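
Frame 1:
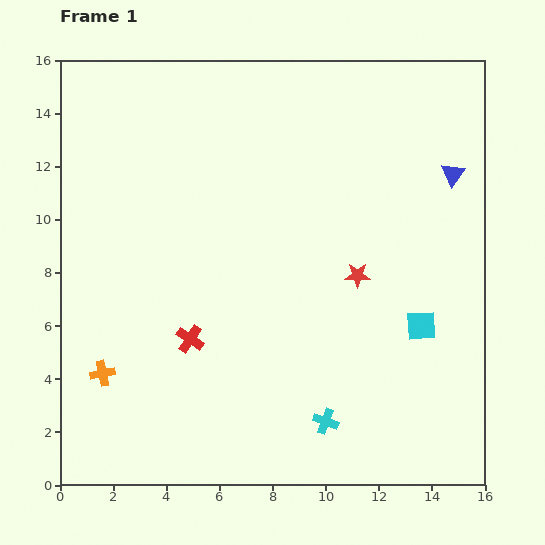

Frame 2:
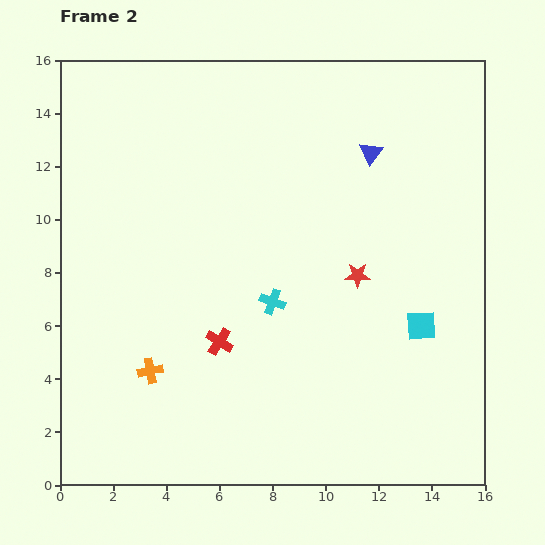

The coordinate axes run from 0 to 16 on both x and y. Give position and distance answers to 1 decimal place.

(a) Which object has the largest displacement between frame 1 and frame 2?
the cyan cross

(moved 4.9; next 3.2)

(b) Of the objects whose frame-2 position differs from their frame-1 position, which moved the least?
the red cross

(moved 1.1)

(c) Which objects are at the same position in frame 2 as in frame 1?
the red star, the cyan square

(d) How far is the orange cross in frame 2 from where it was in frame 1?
1.8

The orange cross moved from (1.6, 4.2) to (3.4, 4.3), a distance of √(1.8² + 0.1²) ≈ 1.8.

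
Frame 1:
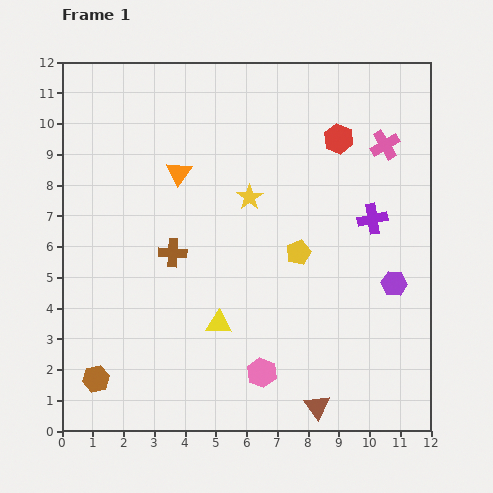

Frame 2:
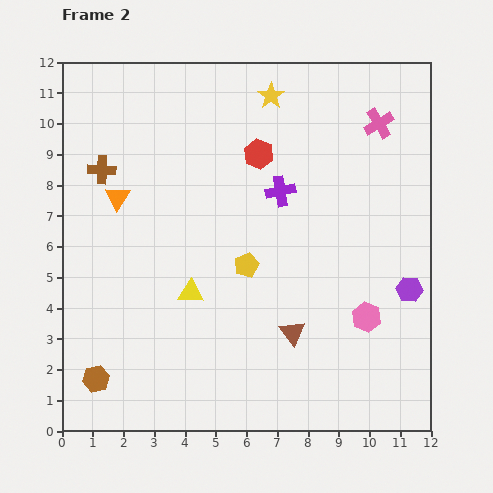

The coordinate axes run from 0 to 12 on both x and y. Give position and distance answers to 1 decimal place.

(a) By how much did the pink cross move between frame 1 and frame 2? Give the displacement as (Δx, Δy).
(-0.2, 0.7)

The pink cross was at (10.5, 9.3) in frame 1 and (10.3, 10.0) in frame 2.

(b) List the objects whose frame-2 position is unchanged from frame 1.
the brown hexagon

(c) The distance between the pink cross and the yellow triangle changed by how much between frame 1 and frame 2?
+0.3

Distance in frame 1: 7.9. Distance in frame 2: 8.2.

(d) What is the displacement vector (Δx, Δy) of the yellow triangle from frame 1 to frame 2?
(-0.9, 1.0)

The yellow triangle was at (5.1, 3.5) in frame 1 and (4.2, 4.5) in frame 2.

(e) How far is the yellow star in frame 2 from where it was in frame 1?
3.4

The yellow star moved from (6.1, 7.6) to (6.8, 10.9), a distance of √(0.7² + 3.3²) ≈ 3.4.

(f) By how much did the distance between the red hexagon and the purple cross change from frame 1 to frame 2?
-1.4

Distance in frame 1: 2.8. Distance in frame 2: 1.4.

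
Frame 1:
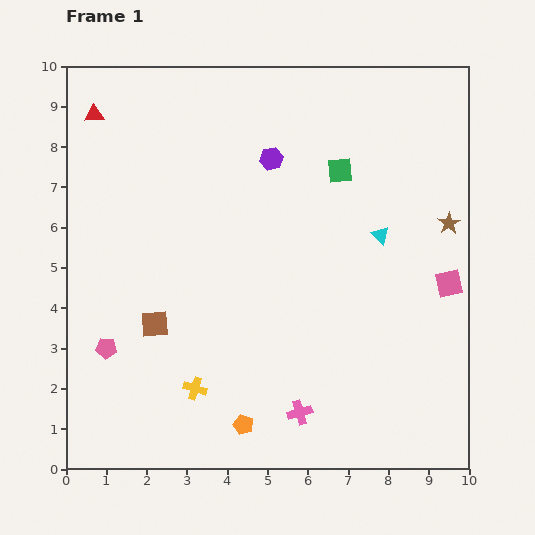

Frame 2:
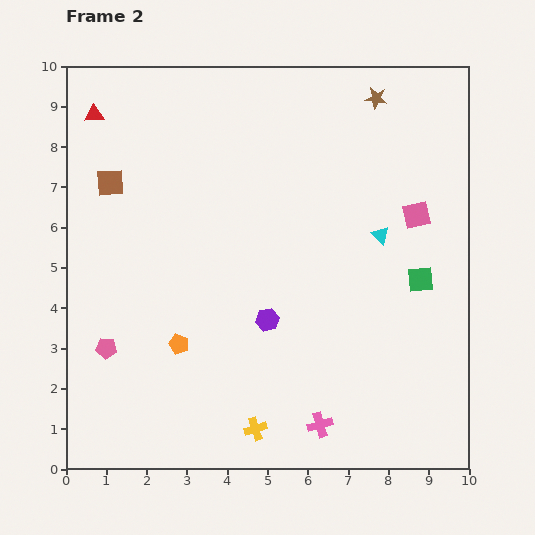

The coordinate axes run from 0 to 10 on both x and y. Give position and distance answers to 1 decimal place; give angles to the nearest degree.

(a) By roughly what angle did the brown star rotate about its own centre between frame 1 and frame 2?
31° counter-clockwise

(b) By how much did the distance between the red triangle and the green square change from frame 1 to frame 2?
+2.8

Distance in frame 1: 6.3. Distance in frame 2: 9.1.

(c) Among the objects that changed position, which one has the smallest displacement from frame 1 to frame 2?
the pink cross

(moved 0.6)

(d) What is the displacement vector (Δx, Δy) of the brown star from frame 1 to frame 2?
(-1.8, 3.1)

The brown star was at (9.5, 6.1) in frame 1 and (7.7, 9.2) in frame 2.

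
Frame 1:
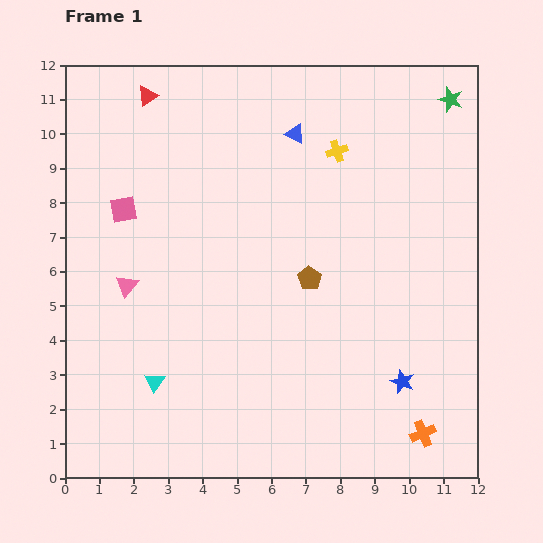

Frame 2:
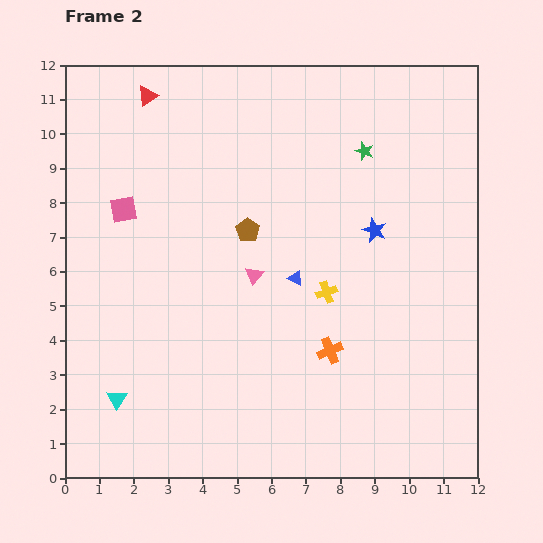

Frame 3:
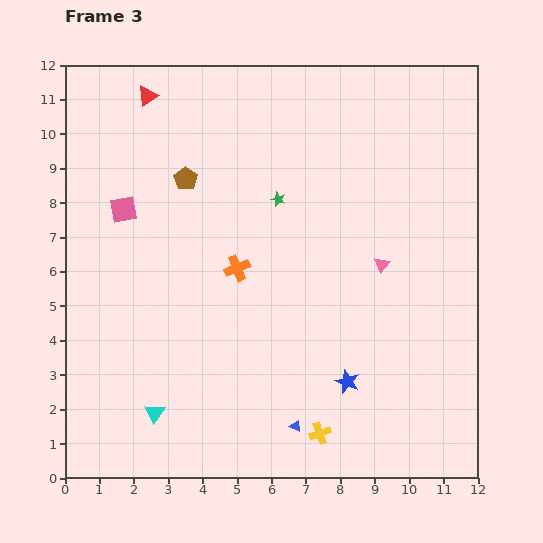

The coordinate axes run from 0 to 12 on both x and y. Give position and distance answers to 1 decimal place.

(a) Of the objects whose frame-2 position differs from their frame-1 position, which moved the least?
the cyan triangle

(moved 1.2)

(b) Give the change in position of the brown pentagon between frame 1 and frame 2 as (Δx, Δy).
(-1.8, 1.4)

The brown pentagon was at (7.1, 5.8) in frame 1 and (5.3, 7.2) in frame 2.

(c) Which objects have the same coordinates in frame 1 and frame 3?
the pink square, the red triangle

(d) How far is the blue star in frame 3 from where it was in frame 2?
4.5

The blue star moved from (9.0, 7.2) to (8.2, 2.8), a distance of √(0.8² + 4.4²) ≈ 4.5.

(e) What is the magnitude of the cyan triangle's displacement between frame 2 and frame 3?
1.2

The cyan triangle moved from (1.5, 2.3) to (2.6, 1.9), a distance of √(1.1² + 0.4²) ≈ 1.2.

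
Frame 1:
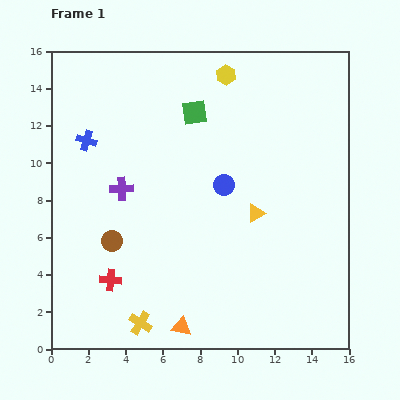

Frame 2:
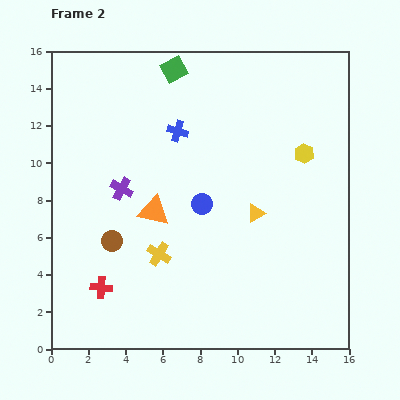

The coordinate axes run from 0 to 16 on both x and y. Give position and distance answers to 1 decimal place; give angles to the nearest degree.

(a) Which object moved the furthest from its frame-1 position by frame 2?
the orange triangle

(moved 6.4; next 5.9)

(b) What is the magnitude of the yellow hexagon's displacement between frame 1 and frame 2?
5.9

The yellow hexagon moved from (9.4, 14.7) to (13.6, 10.5), a distance of √(4.2² + 4.2²) ≈ 5.9.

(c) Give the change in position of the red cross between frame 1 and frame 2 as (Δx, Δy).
(-0.5, -0.4)

The red cross was at (3.2, 3.7) in frame 1 and (2.7, 3.3) in frame 2.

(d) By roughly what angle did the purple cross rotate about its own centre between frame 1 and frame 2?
32° clockwise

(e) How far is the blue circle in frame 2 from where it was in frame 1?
1.6

The blue circle moved from (9.3, 8.8) to (8.1, 7.8), a distance of √(1.2² + 1.0²) ≈ 1.6.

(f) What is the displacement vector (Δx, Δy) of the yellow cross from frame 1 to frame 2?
(1.0, 3.7)

The yellow cross was at (4.8, 1.4) in frame 1 and (5.8, 5.1) in frame 2.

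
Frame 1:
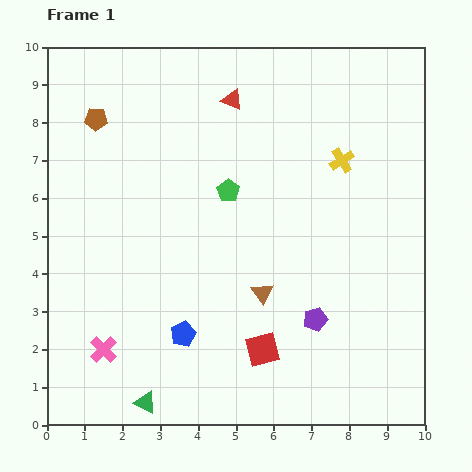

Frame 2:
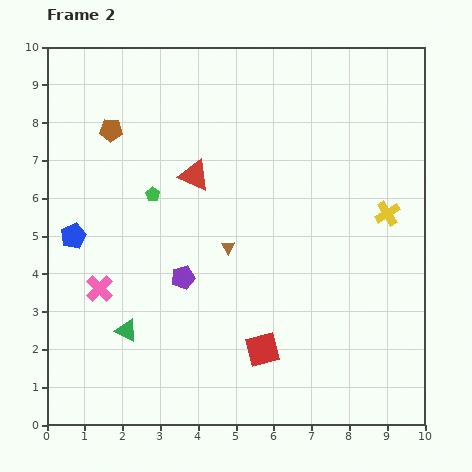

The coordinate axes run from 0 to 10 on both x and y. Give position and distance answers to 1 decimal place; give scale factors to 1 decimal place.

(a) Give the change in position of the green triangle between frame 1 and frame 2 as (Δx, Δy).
(-0.5, 1.9)

The green triangle was at (2.6, 0.6) in frame 1 and (2.1, 2.5) in frame 2.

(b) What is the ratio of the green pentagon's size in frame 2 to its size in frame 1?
0.6×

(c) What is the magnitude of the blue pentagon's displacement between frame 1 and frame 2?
3.9

The blue pentagon moved from (3.6, 2.4) to (0.7, 5.0), a distance of √(2.9² + 2.6²) ≈ 3.9.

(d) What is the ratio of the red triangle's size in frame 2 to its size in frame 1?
1.5×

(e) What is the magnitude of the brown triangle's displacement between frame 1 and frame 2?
1.5

The brown triangle moved from (5.7, 3.5) to (4.8, 4.7), a distance of √(0.9² + 1.2²) ≈ 1.5.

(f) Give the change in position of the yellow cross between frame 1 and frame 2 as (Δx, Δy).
(1.2, -1.4)

The yellow cross was at (7.8, 7.0) in frame 1 and (9.0, 5.6) in frame 2.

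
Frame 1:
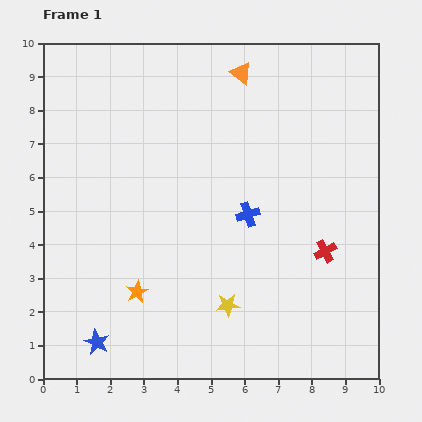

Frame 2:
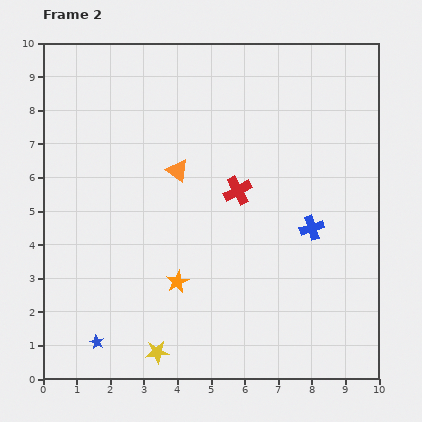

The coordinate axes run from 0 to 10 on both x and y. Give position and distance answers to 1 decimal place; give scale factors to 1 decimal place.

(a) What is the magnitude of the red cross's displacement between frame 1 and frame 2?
3.2

The red cross moved from (8.4, 3.8) to (5.8, 5.6), a distance of √(2.6² + 1.8²) ≈ 3.2.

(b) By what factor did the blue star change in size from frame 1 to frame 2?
0.6×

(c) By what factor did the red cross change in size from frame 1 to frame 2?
1.3×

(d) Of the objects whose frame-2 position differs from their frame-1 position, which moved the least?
the orange star

(moved 1.2)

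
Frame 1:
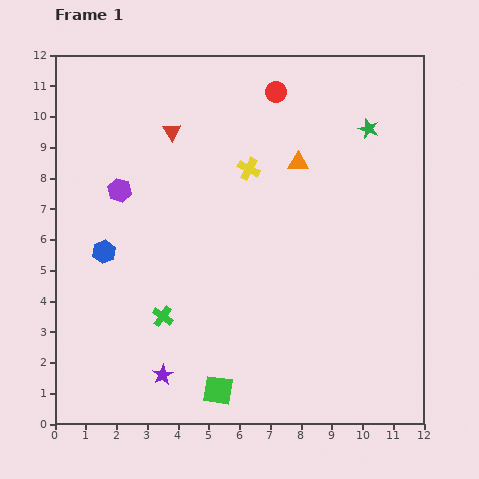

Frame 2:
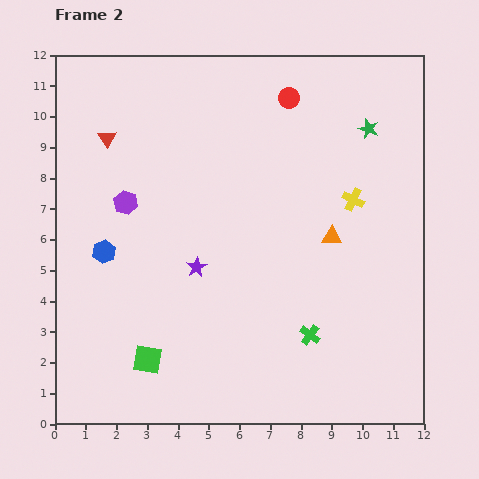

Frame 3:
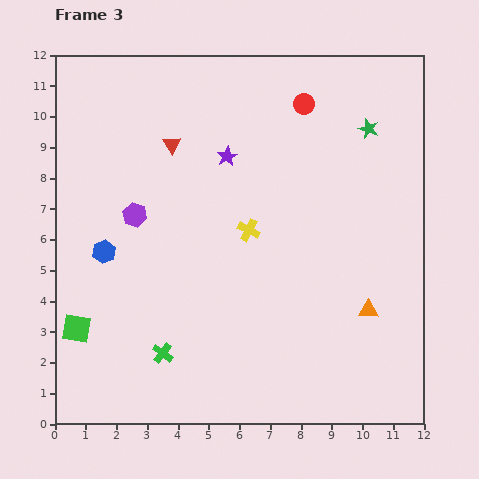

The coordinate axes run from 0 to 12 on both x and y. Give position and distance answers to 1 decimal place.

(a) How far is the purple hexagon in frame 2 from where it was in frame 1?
0.4

The purple hexagon moved from (2.1, 7.6) to (2.3, 7.2), a distance of √(0.2² + 0.4²) ≈ 0.4.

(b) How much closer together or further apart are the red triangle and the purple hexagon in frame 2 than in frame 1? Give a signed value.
-0.3

Distance in frame 1: 2.5. Distance in frame 2: 2.2.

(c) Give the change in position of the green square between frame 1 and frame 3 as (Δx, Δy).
(-4.6, 2.0)

The green square was at (5.3, 1.1) in frame 1 and (0.7, 3.1) in frame 3.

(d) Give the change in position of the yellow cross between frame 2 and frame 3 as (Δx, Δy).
(-3.4, -1.0)

The yellow cross was at (9.7, 7.3) in frame 2 and (6.3, 6.3) in frame 3.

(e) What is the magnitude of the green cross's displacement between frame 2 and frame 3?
4.8

The green cross moved from (8.3, 2.9) to (3.5, 2.3), a distance of √(4.8² + 0.6²) ≈ 4.8.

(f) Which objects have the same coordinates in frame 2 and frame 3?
the green star, the blue hexagon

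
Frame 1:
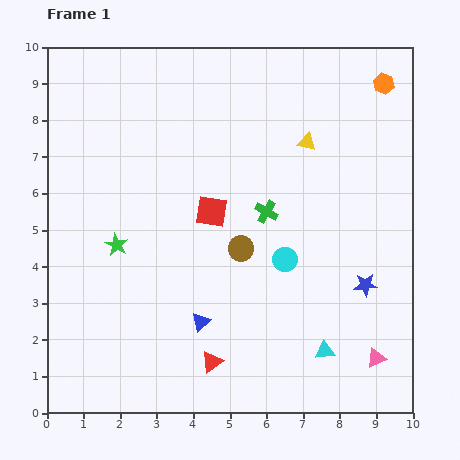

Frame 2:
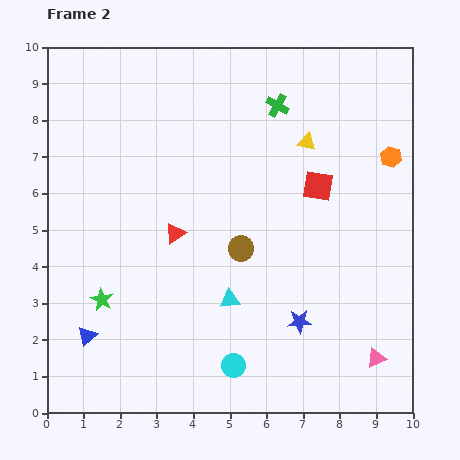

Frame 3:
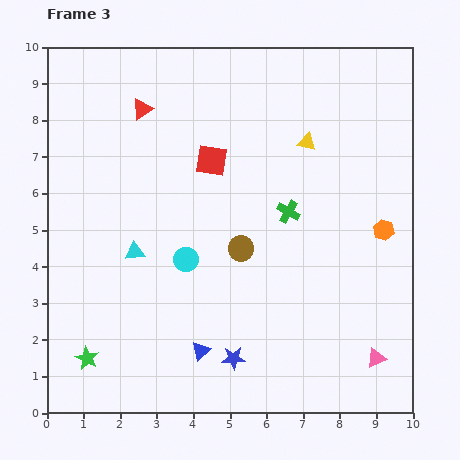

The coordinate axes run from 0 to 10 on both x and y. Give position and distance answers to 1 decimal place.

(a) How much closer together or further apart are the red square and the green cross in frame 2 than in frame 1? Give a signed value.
+1.0

Distance in frame 1: 1.5. Distance in frame 2: 2.5.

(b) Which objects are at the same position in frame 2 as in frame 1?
the brown circle, the pink triangle, the yellow triangle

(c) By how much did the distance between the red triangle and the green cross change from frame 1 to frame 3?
+0.5

Distance in frame 1: 4.4. Distance in frame 3: 4.9.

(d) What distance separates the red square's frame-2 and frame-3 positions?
3.0

The red square moved from (7.4, 6.2) to (4.5, 6.9), a distance of √(2.9² + 0.7²) ≈ 3.0.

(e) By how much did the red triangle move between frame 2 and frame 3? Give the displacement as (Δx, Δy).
(-0.9, 3.4)

The red triangle was at (3.5, 4.9) in frame 2 and (2.6, 8.3) in frame 3.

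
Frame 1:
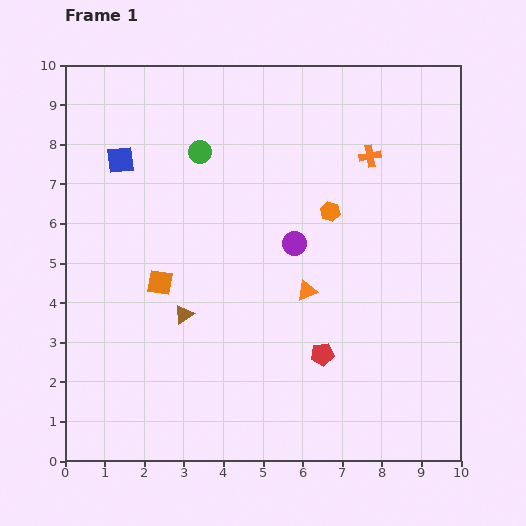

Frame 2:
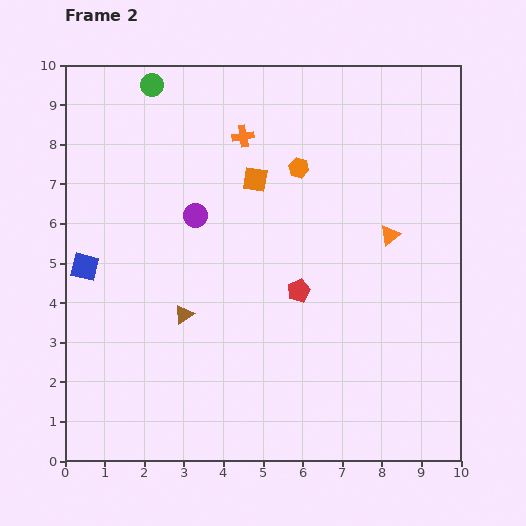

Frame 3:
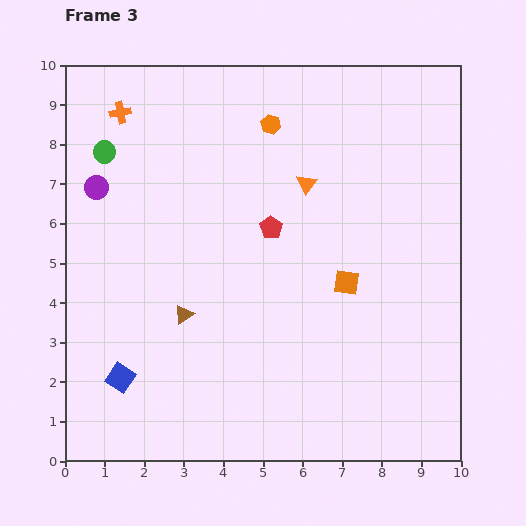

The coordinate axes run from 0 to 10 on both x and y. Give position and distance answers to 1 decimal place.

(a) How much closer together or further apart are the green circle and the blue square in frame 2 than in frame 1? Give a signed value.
+2.9

Distance in frame 1: 2.0. Distance in frame 2: 4.9.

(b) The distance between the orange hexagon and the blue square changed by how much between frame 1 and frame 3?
+1.9

Distance in frame 1: 5.5. Distance in frame 3: 7.4.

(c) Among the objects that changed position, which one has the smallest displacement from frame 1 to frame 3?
the green circle

(moved 2.4)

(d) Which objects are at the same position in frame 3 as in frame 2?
the brown triangle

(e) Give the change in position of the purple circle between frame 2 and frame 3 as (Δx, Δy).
(-2.5, 0.7)

The purple circle was at (3.3, 6.2) in frame 2 and (0.8, 6.9) in frame 3.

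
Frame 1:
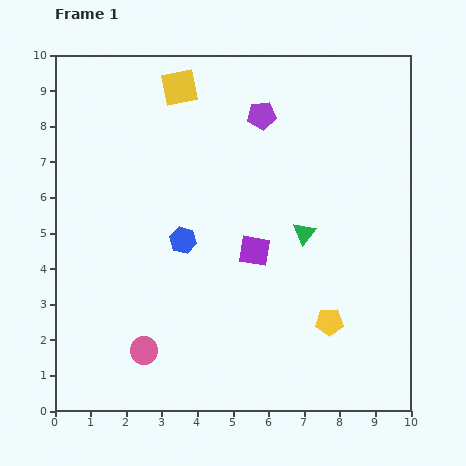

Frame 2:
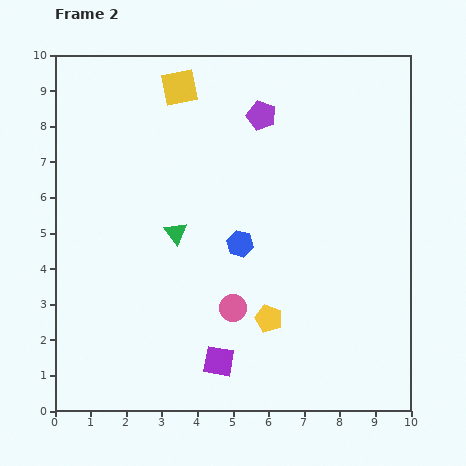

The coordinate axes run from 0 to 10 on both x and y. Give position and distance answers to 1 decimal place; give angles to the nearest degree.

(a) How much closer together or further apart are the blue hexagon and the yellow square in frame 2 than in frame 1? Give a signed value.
+0.4

Distance in frame 1: 4.3. Distance in frame 2: 4.7.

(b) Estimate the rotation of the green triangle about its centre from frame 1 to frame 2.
16° counter-clockwise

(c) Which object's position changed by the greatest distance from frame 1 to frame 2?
the green triangle

(moved 3.6; next 3.3)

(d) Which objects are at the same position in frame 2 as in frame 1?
the purple pentagon, the yellow square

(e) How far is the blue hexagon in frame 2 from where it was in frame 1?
1.6

The blue hexagon moved from (3.6, 4.8) to (5.2, 4.7), a distance of √(1.6² + 0.1²) ≈ 1.6.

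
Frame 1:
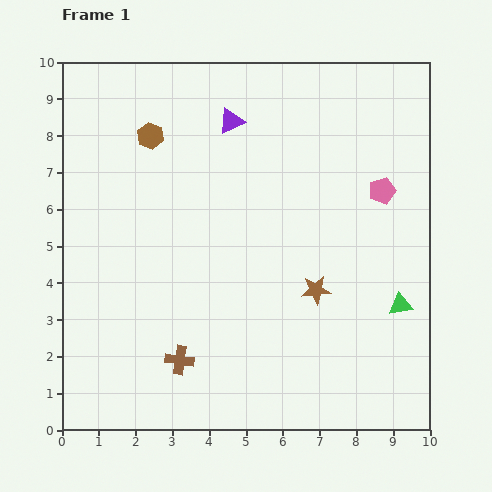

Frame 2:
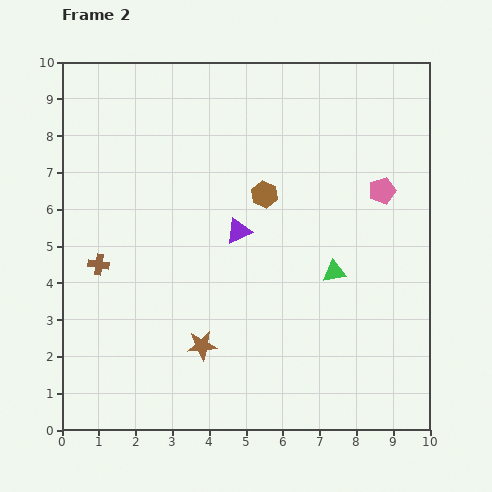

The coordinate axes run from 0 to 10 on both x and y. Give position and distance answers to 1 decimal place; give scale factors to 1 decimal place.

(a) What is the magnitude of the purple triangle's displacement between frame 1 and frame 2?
3.0

The purple triangle moved from (4.6, 8.4) to (4.8, 5.4), a distance of √(0.2² + 3.0²) ≈ 3.0.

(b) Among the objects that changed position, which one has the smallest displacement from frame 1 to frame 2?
the green triangle

(moved 2.0)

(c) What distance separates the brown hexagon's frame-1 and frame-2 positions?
3.5

The brown hexagon moved from (2.4, 8.0) to (5.5, 6.4), a distance of √(3.1² + 1.6²) ≈ 3.5.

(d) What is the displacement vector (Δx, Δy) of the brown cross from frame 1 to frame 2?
(-2.2, 2.6)

The brown cross was at (3.2, 1.9) in frame 1 and (1.0, 4.5) in frame 2.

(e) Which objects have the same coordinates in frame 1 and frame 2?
the pink pentagon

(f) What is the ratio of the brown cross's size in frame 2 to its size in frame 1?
0.7×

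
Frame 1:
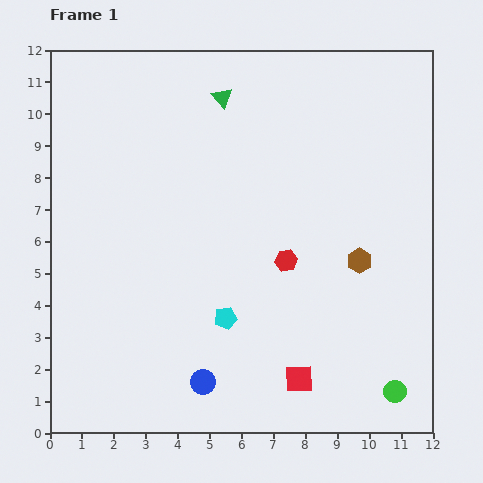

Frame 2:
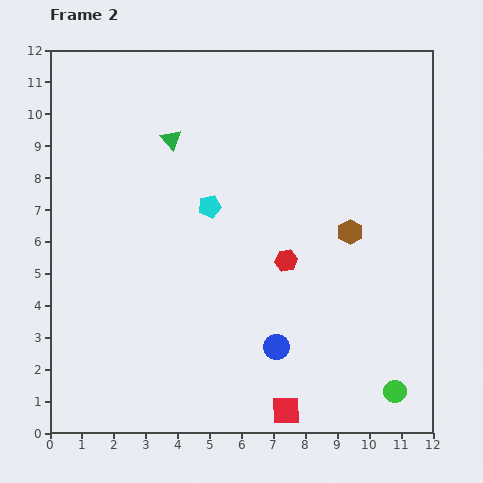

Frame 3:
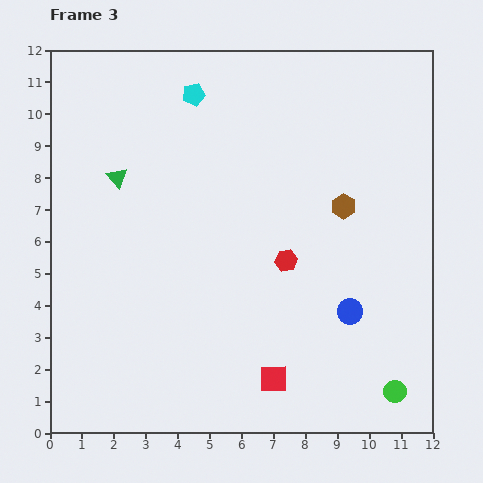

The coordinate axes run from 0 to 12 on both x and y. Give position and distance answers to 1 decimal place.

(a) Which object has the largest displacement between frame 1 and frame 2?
the cyan pentagon

(moved 3.5; next 2.5)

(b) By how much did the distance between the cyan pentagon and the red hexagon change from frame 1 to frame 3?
+3.4

Distance in frame 1: 2.6. Distance in frame 3: 6.0.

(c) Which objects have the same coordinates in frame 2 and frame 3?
the green circle, the red hexagon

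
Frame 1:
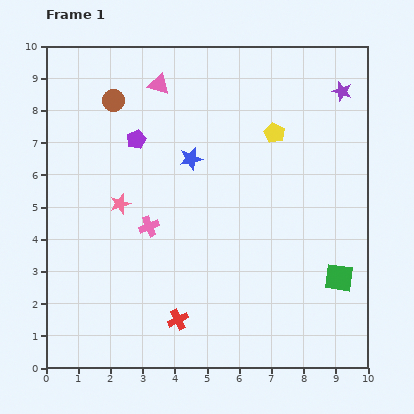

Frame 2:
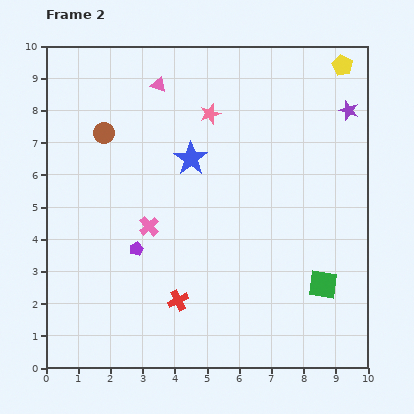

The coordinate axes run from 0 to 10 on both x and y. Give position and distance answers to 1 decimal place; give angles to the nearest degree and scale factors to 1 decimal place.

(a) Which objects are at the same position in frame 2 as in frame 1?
the pink cross, the blue star, the pink triangle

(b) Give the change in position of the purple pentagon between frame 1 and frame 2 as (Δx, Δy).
(0.0, -3.4)

The purple pentagon was at (2.8, 7.1) in frame 1 and (2.8, 3.7) in frame 2.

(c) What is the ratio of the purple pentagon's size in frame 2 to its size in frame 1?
0.7×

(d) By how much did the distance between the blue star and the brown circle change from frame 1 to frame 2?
-0.2

Distance in frame 1: 3.0. Distance in frame 2: 2.8.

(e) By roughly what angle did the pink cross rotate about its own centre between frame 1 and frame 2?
20° counter-clockwise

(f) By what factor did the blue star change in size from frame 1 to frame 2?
1.4×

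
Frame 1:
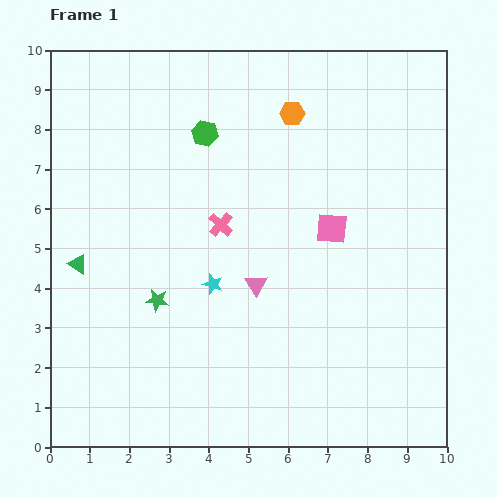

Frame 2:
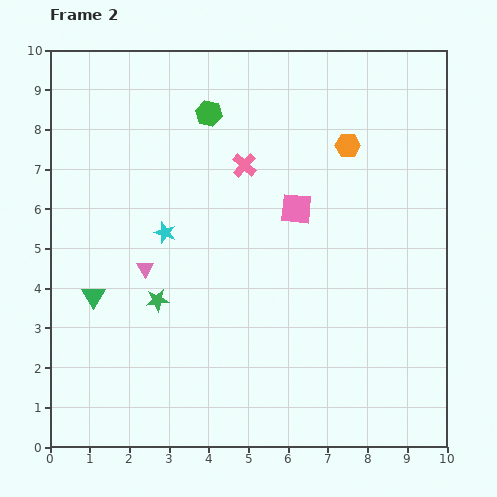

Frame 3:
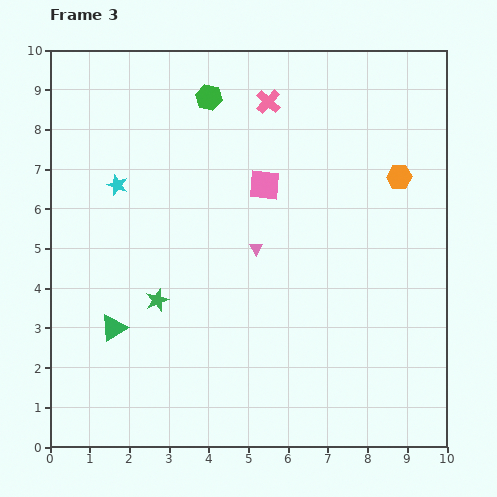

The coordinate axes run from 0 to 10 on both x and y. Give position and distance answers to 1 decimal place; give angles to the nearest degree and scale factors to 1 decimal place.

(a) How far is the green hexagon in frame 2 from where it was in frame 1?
0.5

The green hexagon moved from (3.9, 7.9) to (4.0, 8.4), a distance of √(0.1² + 0.5²) ≈ 0.5.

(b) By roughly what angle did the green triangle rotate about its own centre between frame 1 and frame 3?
55° clockwise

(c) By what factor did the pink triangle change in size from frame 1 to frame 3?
0.6×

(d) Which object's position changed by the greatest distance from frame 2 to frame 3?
the pink triangle

(moved 2.8; next 1.7)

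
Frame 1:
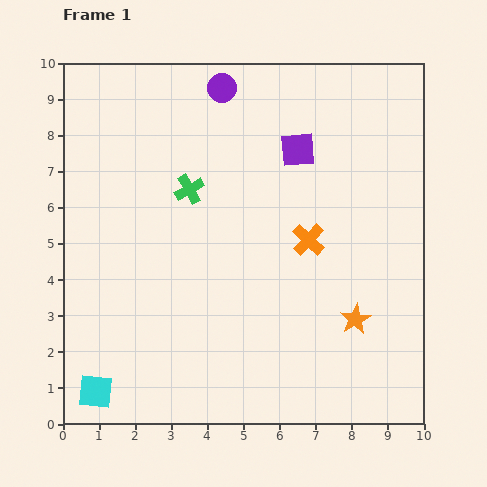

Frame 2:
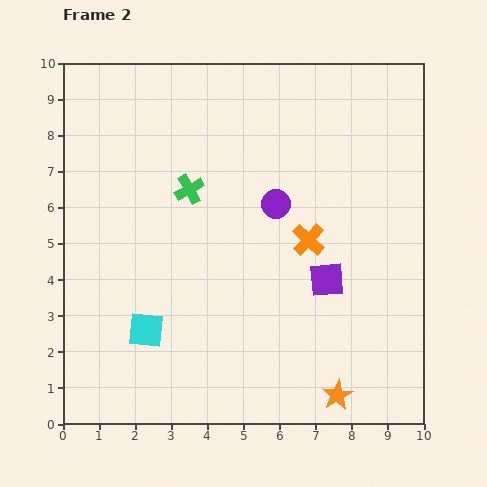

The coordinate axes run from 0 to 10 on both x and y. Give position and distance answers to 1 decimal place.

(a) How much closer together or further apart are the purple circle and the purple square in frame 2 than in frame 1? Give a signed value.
-0.2

Distance in frame 1: 2.7. Distance in frame 2: 2.5.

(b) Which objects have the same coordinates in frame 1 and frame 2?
the orange cross, the green cross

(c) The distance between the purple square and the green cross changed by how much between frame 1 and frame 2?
+1.3

Distance in frame 1: 3.2. Distance in frame 2: 4.5.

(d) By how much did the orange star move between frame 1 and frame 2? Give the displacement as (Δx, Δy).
(-0.5, -2.1)

The orange star was at (8.1, 2.9) in frame 1 and (7.6, 0.8) in frame 2.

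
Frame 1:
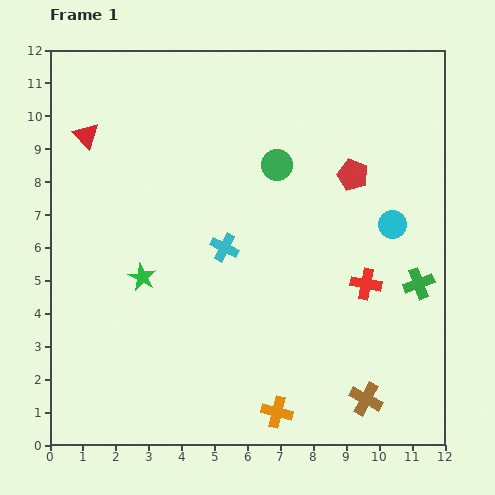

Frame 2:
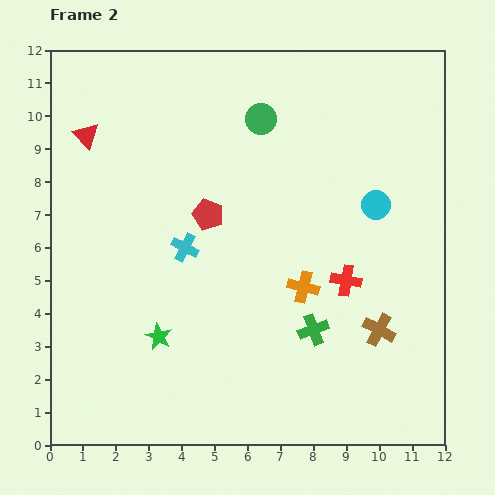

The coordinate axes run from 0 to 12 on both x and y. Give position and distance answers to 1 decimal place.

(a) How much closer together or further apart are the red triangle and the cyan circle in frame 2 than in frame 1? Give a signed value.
-0.7

Distance in frame 1: 9.7. Distance in frame 2: 9.0.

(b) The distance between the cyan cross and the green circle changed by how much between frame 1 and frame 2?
+1.5

Distance in frame 1: 3.0. Distance in frame 2: 4.5.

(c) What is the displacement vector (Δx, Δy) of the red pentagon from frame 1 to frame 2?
(-4.4, -1.2)

The red pentagon was at (9.2, 8.2) in frame 1 and (4.8, 7.0) in frame 2.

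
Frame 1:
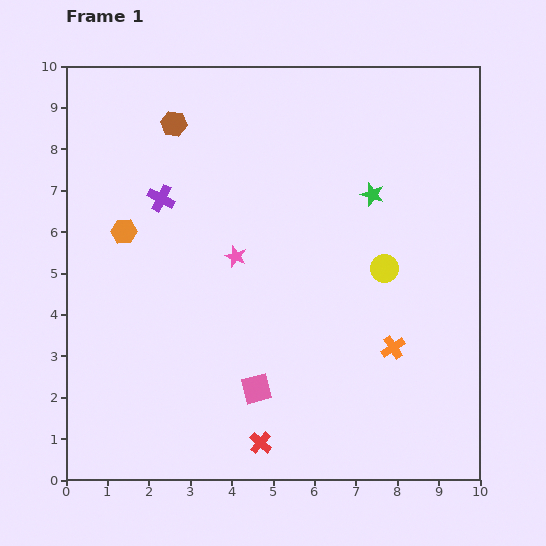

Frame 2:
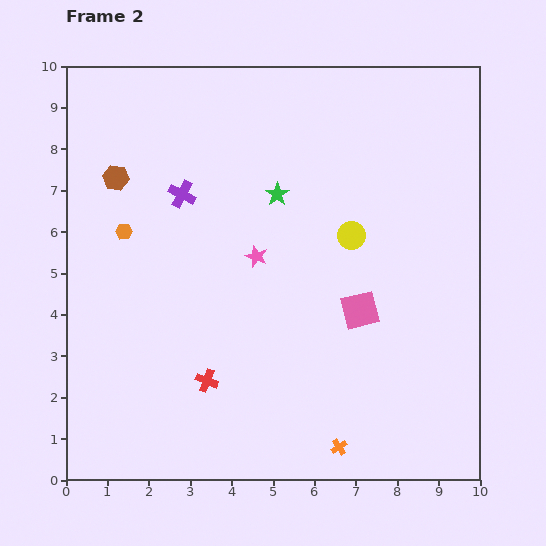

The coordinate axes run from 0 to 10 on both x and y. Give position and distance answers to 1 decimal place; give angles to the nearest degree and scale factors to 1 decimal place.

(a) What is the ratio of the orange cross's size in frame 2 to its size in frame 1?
0.7×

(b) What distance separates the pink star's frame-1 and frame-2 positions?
0.5

The pink star moved from (4.1, 5.4) to (4.6, 5.4), a distance of √(0.5² + 0.0²) ≈ 0.5.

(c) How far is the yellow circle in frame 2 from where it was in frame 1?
1.1

The yellow circle moved from (7.7, 5.1) to (6.9, 5.9), a distance of √(0.8² + 0.8²) ≈ 1.1.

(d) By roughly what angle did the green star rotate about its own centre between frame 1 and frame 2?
22° clockwise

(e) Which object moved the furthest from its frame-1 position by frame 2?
the pink square

(moved 3.1; next 2.7)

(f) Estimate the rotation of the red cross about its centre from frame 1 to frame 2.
20° counter-clockwise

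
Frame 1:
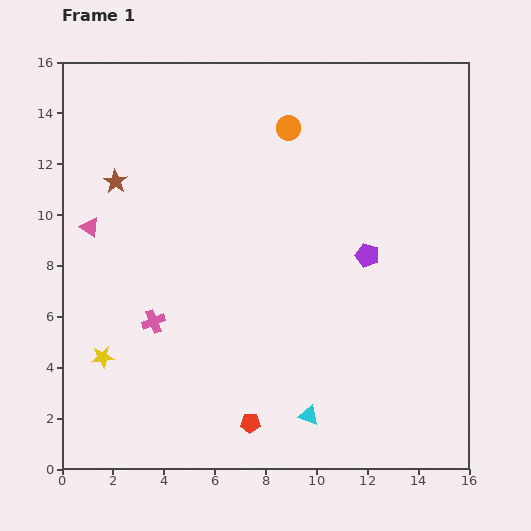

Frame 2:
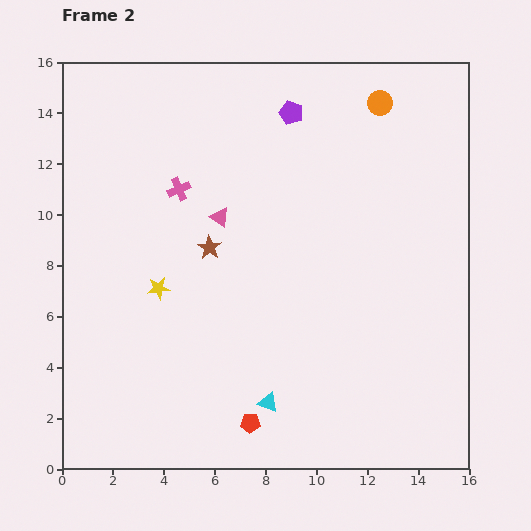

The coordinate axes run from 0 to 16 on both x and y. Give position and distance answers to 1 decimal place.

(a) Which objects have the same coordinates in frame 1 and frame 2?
the red pentagon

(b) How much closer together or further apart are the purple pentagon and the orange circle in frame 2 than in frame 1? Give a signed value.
-2.4

Distance in frame 1: 5.9. Distance in frame 2: 3.5.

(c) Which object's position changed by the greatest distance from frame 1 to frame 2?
the purple pentagon

(moved 6.4; next 5.3)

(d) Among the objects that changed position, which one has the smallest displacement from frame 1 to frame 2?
the cyan triangle

(moved 1.7)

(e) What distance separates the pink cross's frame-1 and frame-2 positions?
5.3

The pink cross moved from (3.6, 5.8) to (4.6, 11.0), a distance of √(1.0² + 5.2²) ≈ 5.3.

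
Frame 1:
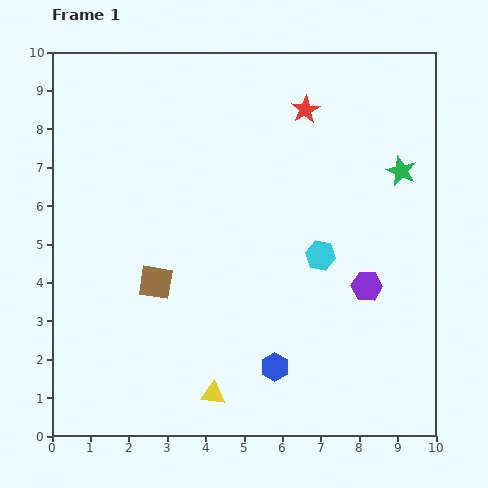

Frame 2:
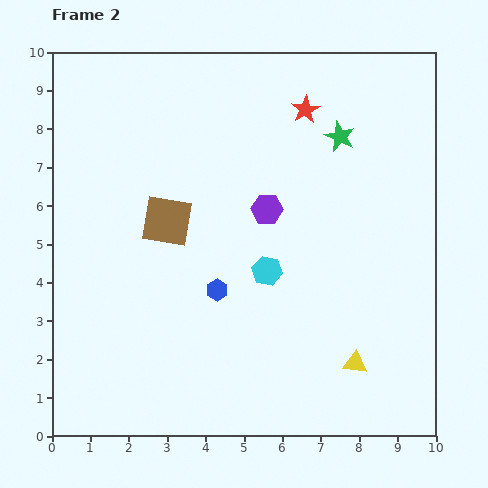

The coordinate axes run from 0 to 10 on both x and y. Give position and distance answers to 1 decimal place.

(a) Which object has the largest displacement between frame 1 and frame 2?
the yellow triangle

(moved 3.8; next 3.3)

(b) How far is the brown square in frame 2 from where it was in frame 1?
1.6

The brown square moved from (2.7, 4.0) to (3.0, 5.6), a distance of √(0.3² + 1.6²) ≈ 1.6.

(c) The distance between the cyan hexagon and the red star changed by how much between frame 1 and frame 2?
+0.5

Distance in frame 1: 3.8. Distance in frame 2: 4.3.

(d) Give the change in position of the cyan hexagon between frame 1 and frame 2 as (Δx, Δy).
(-1.4, -0.4)

The cyan hexagon was at (7.0, 4.7) in frame 1 and (5.6, 4.3) in frame 2.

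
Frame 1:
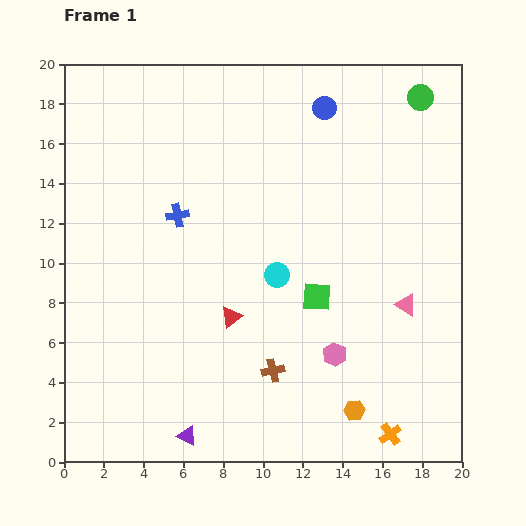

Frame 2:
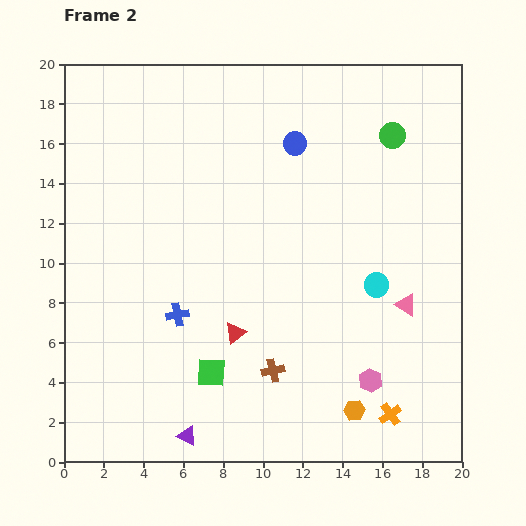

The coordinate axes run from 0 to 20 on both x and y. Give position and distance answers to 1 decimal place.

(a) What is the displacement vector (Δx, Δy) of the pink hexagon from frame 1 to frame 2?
(1.8, -1.3)

The pink hexagon was at (13.6, 5.4) in frame 1 and (15.4, 4.1) in frame 2.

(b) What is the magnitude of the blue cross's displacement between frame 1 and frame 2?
5.0

The blue cross moved from (5.7, 12.4) to (5.7, 7.4), a distance of √(0.0² + 5.0²) ≈ 5.0.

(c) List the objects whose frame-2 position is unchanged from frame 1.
the brown cross, the orange hexagon, the purple triangle, the pink triangle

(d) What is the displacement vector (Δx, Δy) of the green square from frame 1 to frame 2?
(-5.3, -3.8)

The green square was at (12.7, 8.3) in frame 1 and (7.4, 4.5) in frame 2.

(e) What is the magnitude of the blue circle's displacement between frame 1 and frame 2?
2.3

The blue circle moved from (13.1, 17.8) to (11.6, 16.0), a distance of √(1.5² + 1.8²) ≈ 2.3.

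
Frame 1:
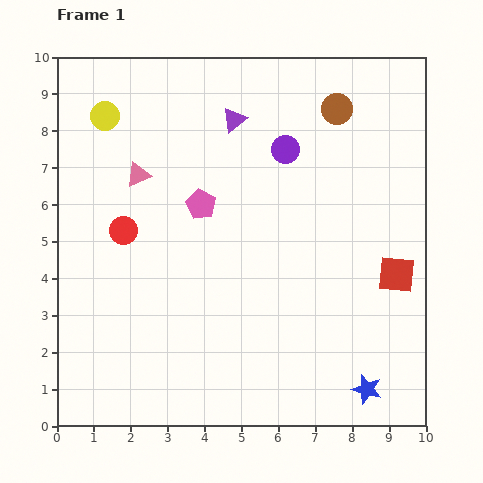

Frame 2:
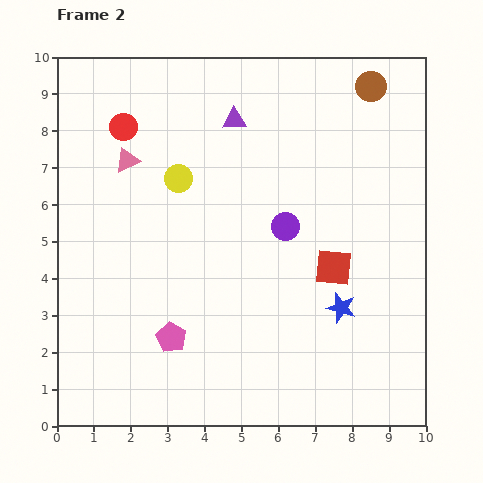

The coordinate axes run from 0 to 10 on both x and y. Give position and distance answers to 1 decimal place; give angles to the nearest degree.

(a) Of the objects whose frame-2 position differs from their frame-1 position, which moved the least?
the pink triangle

(moved 0.5)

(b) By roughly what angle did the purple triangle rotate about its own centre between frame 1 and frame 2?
35° clockwise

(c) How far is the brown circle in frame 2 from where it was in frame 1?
1.1

The brown circle moved from (7.6, 8.6) to (8.5, 9.2), a distance of √(0.9² + 0.6²) ≈ 1.1.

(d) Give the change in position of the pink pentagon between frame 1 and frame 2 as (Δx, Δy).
(-0.8, -3.6)

The pink pentagon was at (3.9, 6.0) in frame 1 and (3.1, 2.4) in frame 2.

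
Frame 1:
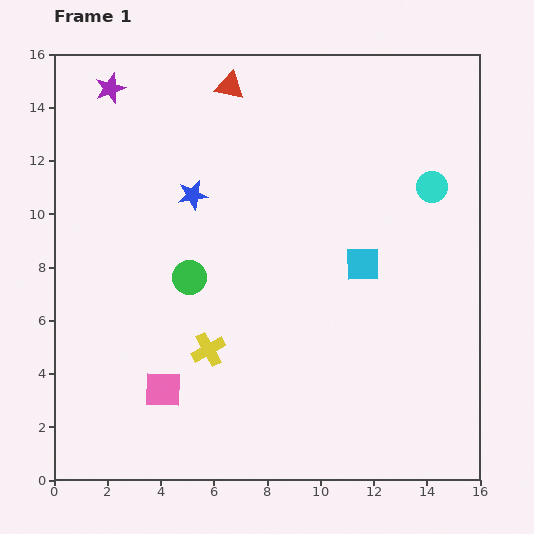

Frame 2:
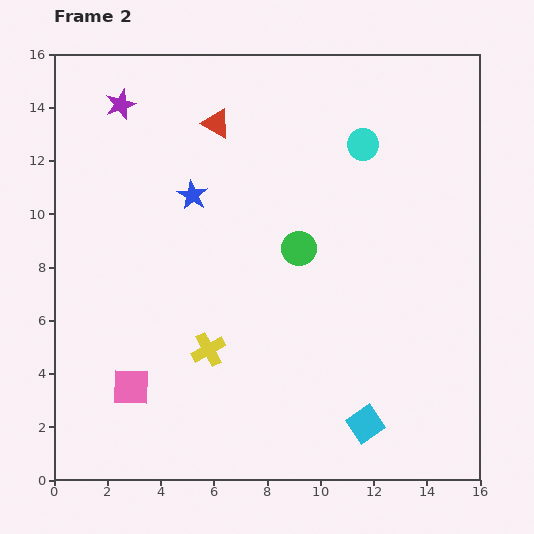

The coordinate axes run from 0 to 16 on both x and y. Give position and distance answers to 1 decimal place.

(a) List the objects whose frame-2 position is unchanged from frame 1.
the blue star, the yellow cross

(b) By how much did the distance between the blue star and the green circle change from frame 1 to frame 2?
+1.4

Distance in frame 1: 3.1. Distance in frame 2: 4.5.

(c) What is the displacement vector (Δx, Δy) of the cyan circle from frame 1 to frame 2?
(-2.6, 1.6)

The cyan circle was at (14.2, 11.0) in frame 1 and (11.6, 12.6) in frame 2.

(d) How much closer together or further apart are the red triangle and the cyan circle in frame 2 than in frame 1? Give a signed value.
-2.9

Distance in frame 1: 8.5. Distance in frame 2: 5.6.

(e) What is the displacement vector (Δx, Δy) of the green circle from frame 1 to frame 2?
(4.1, 1.1)

The green circle was at (5.1, 7.6) in frame 1 and (9.2, 8.7) in frame 2.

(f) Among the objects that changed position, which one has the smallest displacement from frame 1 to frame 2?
the purple star

(moved 0.7)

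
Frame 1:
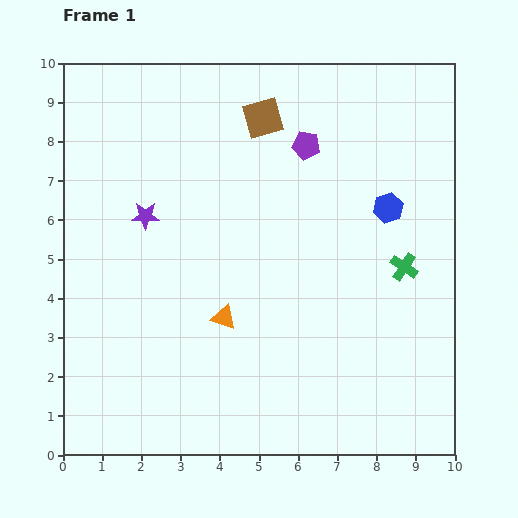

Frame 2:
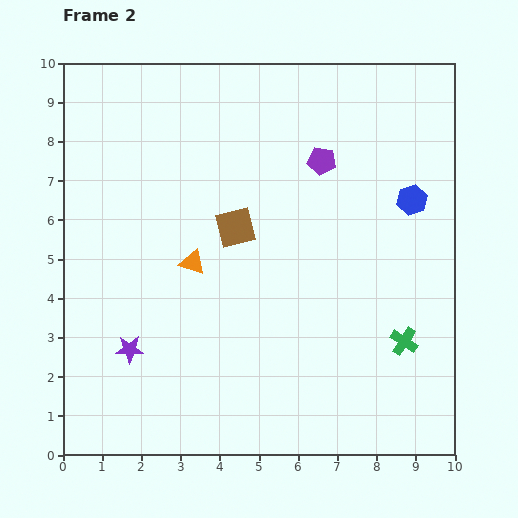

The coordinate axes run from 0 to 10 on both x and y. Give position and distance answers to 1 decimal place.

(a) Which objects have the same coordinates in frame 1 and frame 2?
none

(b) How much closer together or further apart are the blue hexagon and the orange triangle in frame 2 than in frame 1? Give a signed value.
+0.8

Distance in frame 1: 5.0. Distance in frame 2: 5.8.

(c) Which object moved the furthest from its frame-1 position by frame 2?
the purple star

(moved 3.4; next 2.9)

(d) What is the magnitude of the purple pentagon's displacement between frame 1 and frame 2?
0.6

The purple pentagon moved from (6.2, 7.9) to (6.6, 7.5), a distance of √(0.4² + 0.4²) ≈ 0.6.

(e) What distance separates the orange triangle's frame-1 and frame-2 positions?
1.6

The orange triangle moved from (4.1, 3.5) to (3.3, 4.9), a distance of √(0.8² + 1.4²) ≈ 1.6.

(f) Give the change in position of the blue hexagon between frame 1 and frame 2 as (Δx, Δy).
(0.6, 0.2)

The blue hexagon was at (8.3, 6.3) in frame 1 and (8.9, 6.5) in frame 2.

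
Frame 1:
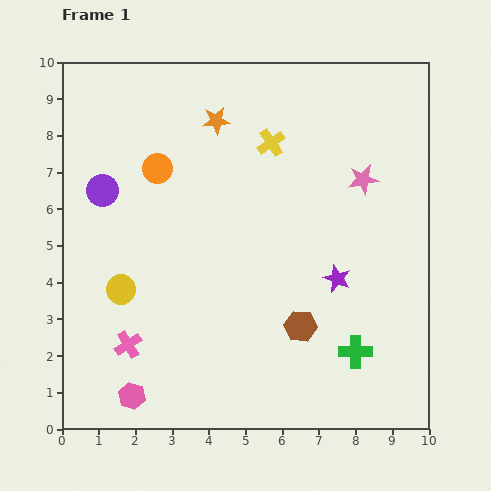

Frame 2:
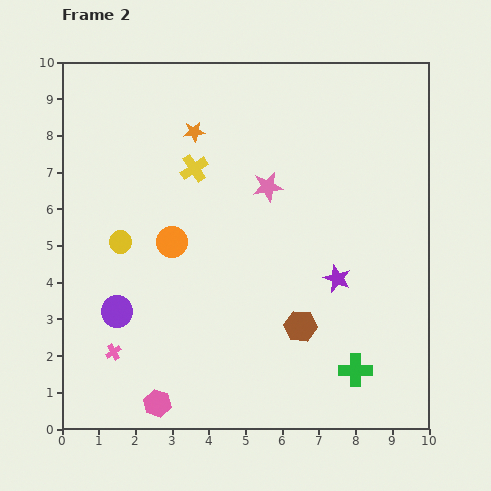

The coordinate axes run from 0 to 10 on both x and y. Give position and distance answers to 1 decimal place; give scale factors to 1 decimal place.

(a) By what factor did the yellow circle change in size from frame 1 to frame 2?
0.8×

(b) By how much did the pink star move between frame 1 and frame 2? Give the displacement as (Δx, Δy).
(-2.6, -0.2)

The pink star was at (8.2, 6.8) in frame 1 and (5.6, 6.6) in frame 2.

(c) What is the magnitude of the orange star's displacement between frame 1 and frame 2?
0.7

The orange star moved from (4.2, 8.4) to (3.6, 8.1), a distance of √(0.6² + 0.3²) ≈ 0.7.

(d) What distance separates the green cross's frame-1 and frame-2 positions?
0.5

The green cross moved from (8.0, 2.1) to (8.0, 1.6), a distance of √(0.0² + 0.5²) ≈ 0.5.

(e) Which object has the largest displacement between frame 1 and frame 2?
the purple circle

(moved 3.3; next 2.6)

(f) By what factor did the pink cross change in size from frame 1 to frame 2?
0.6×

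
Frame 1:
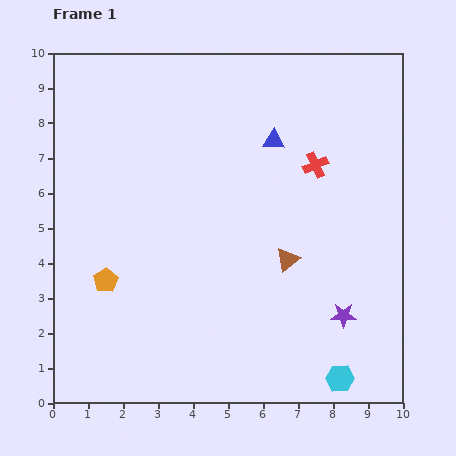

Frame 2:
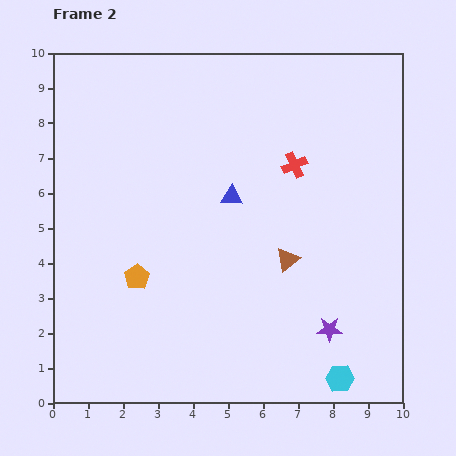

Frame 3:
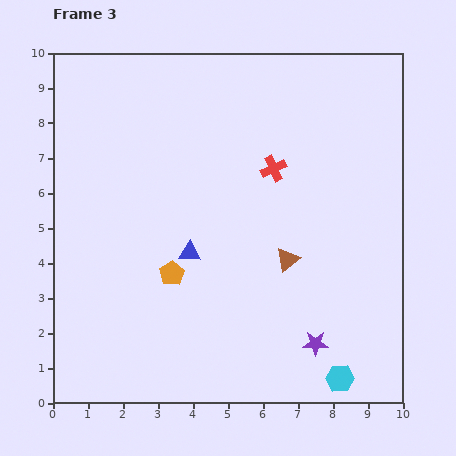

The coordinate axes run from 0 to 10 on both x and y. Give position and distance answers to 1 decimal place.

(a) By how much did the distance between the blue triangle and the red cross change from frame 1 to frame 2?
+0.6

Distance in frame 1: 1.4. Distance in frame 2: 2.0.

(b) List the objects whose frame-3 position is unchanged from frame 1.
the cyan hexagon, the brown triangle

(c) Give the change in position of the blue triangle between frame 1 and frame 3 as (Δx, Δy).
(-2.4, -3.2)

The blue triangle was at (6.3, 7.5) in frame 1 and (3.9, 4.3) in frame 3.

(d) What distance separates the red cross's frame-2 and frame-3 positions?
0.6

The red cross moved from (6.9, 6.8) to (6.3, 6.7), a distance of √(0.6² + 0.1²) ≈ 0.6.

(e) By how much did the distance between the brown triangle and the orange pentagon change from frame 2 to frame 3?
-1.0

Distance in frame 2: 4.3. Distance in frame 3: 3.3.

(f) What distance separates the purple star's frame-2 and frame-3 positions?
0.6

The purple star moved from (7.9, 2.1) to (7.5, 1.7), a distance of √(0.4² + 0.4²) ≈ 0.6.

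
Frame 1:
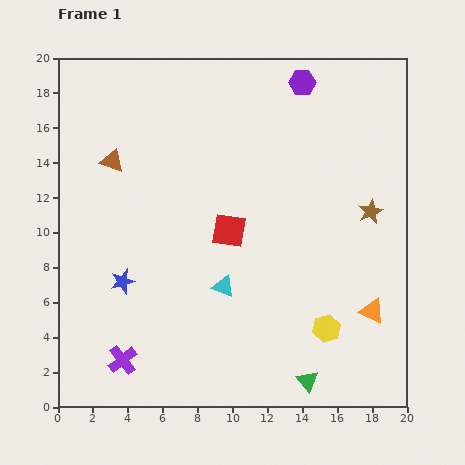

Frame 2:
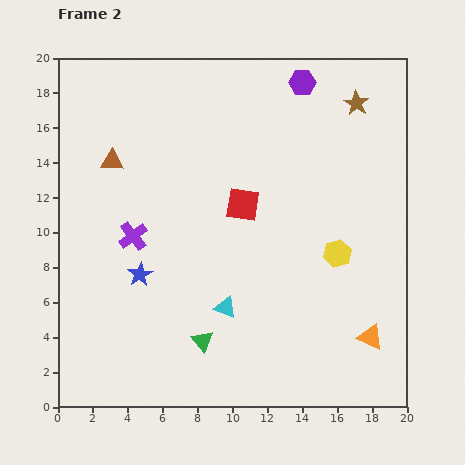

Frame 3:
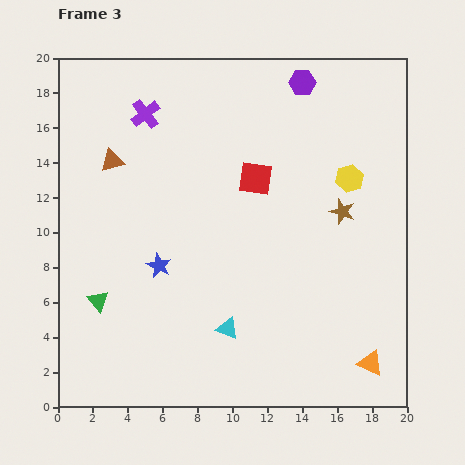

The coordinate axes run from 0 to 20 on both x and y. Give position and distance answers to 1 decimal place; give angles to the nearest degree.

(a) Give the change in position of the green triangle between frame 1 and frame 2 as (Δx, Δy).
(-6.0, 2.3)

The green triangle was at (14.3, 1.5) in frame 1 and (8.3, 3.8) in frame 2.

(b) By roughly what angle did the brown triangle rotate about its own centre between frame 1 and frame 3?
35° counter-clockwise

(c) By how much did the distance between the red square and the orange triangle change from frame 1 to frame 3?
+3.1

Distance in frame 1: 9.4. Distance in frame 3: 12.5.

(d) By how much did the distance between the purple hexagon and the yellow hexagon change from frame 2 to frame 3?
-3.9

Distance in frame 2: 10.0. Distance in frame 3: 6.1.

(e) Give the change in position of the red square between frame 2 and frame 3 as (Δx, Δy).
(0.7, 1.5)

The red square was at (10.6, 11.6) in frame 2 and (11.3, 13.1) in frame 3.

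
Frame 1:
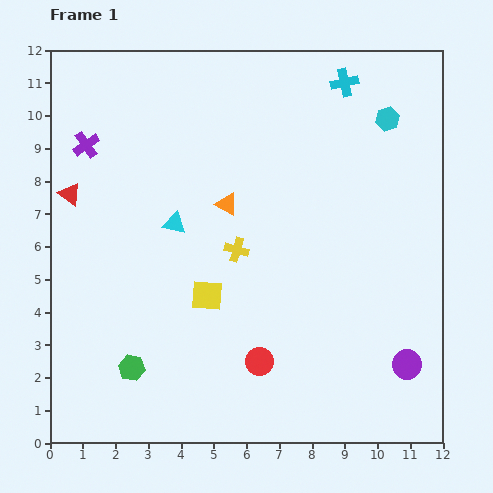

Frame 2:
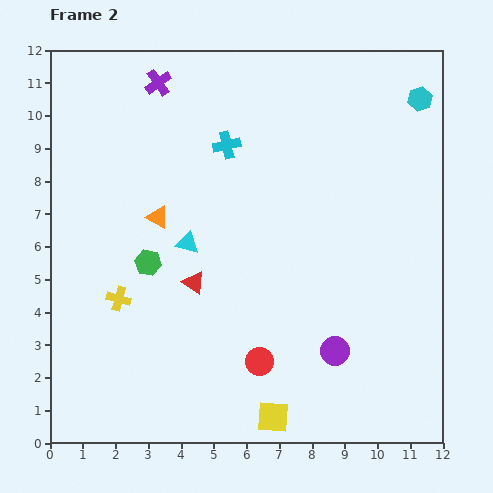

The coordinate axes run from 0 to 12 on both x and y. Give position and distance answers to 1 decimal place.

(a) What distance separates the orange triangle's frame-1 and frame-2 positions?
2.1

The orange triangle moved from (5.4, 7.3) to (3.3, 6.9), a distance of √(2.1² + 0.4²) ≈ 2.1.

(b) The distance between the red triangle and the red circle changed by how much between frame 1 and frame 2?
-4.6

Distance in frame 1: 7.7. Distance in frame 2: 3.1.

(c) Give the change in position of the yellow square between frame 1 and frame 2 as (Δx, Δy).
(2.0, -3.7)

The yellow square was at (4.8, 4.5) in frame 1 and (6.8, 0.8) in frame 2.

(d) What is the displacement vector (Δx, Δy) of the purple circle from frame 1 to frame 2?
(-2.2, 0.4)

The purple circle was at (10.9, 2.4) in frame 1 and (8.7, 2.8) in frame 2.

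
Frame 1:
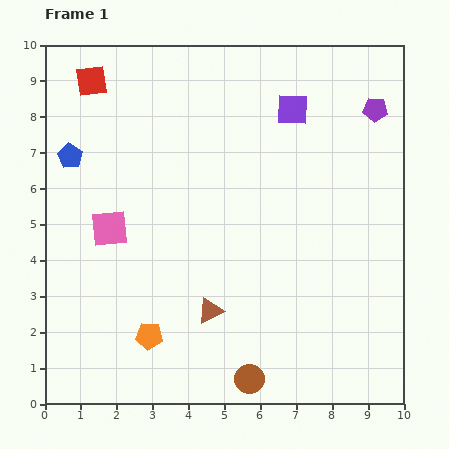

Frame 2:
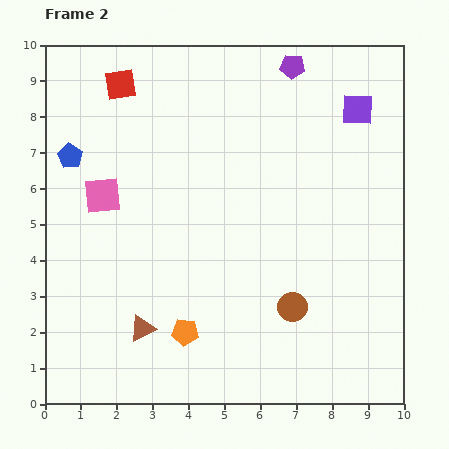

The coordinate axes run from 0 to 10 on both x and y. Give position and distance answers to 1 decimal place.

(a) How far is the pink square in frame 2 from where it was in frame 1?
0.9

The pink square moved from (1.8, 4.9) to (1.6, 5.8), a distance of √(0.2² + 0.9²) ≈ 0.9.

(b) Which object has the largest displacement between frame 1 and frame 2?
the purple pentagon

(moved 2.6; next 2.3)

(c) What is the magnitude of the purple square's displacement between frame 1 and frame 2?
1.8

The purple square moved from (6.9, 8.2) to (8.7, 8.2), a distance of √(1.8² + 0.0²) ≈ 1.8.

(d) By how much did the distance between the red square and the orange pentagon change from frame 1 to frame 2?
-0.2

Distance in frame 1: 7.3. Distance in frame 2: 7.1.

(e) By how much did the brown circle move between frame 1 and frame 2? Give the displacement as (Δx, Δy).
(1.2, 2.0)

The brown circle was at (5.7, 0.7) in frame 1 and (6.9, 2.7) in frame 2.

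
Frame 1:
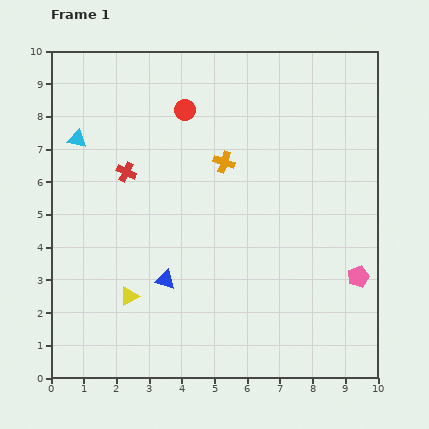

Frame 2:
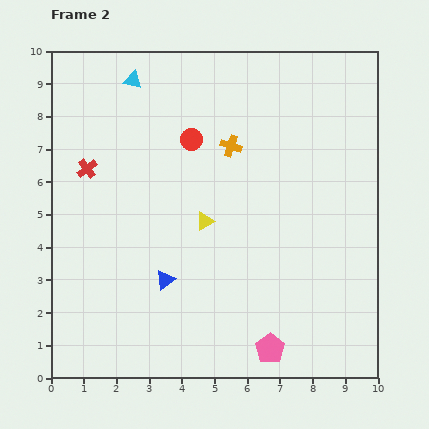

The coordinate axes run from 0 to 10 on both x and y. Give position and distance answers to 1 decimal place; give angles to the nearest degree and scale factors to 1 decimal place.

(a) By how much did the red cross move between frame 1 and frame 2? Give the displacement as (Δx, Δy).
(-1.2, 0.1)

The red cross was at (2.3, 6.3) in frame 1 and (1.1, 6.4) in frame 2.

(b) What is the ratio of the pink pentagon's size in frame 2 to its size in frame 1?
1.4×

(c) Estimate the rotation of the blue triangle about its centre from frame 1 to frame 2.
51° counter-clockwise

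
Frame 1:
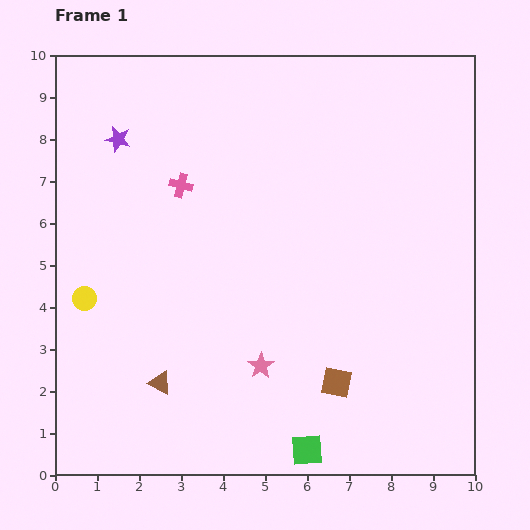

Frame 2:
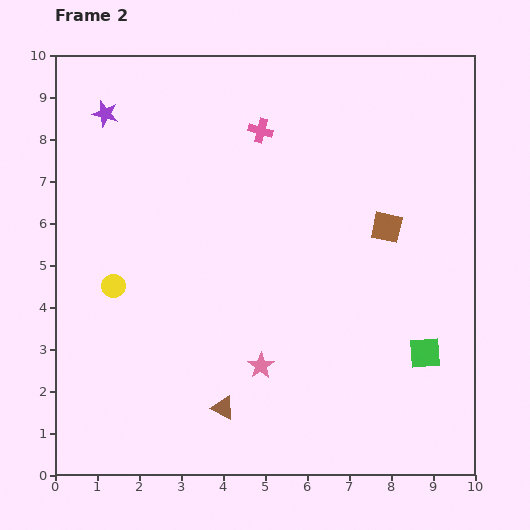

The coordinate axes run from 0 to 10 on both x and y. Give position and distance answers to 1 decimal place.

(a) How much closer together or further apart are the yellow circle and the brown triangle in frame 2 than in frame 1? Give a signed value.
+1.2

Distance in frame 1: 2.7. Distance in frame 2: 3.9.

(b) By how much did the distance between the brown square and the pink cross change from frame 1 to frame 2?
-2.2

Distance in frame 1: 6.0. Distance in frame 2: 3.8.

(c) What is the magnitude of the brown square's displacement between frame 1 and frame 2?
3.9

The brown square moved from (6.7, 2.2) to (7.9, 5.9), a distance of √(1.2² + 3.7²) ≈ 3.9.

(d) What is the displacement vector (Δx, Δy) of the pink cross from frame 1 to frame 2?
(1.9, 1.3)

The pink cross was at (3.0, 6.9) in frame 1 and (4.9, 8.2) in frame 2.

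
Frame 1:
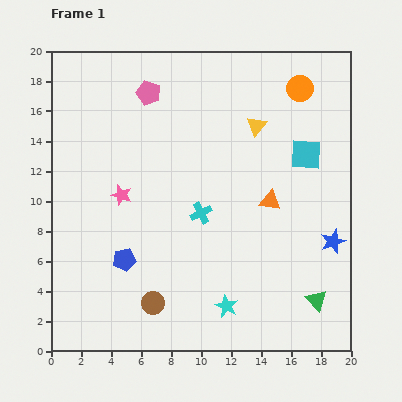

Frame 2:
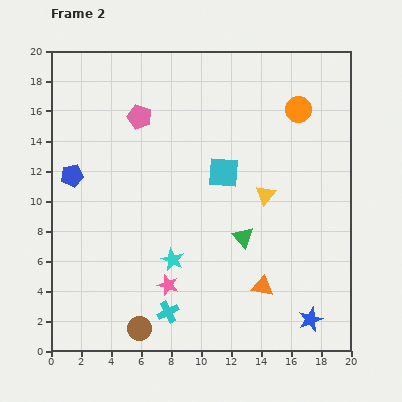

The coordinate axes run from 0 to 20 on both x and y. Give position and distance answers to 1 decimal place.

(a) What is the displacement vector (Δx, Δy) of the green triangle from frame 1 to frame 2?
(-4.9, 4.2)

The green triangle was at (17.7, 3.4) in frame 1 and (12.8, 7.6) in frame 2.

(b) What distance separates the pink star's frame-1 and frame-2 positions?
6.8

The pink star moved from (4.7, 10.4) to (7.8, 4.4), a distance of √(3.1² + 6.0²) ≈ 6.8.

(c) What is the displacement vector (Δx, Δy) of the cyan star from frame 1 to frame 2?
(-3.6, 3.1)

The cyan star was at (11.7, 3.0) in frame 1 and (8.1, 6.1) in frame 2.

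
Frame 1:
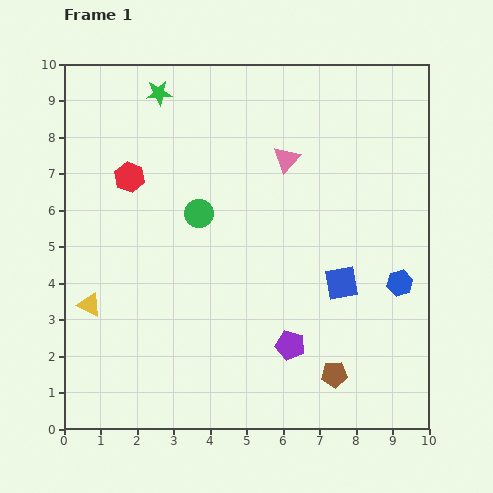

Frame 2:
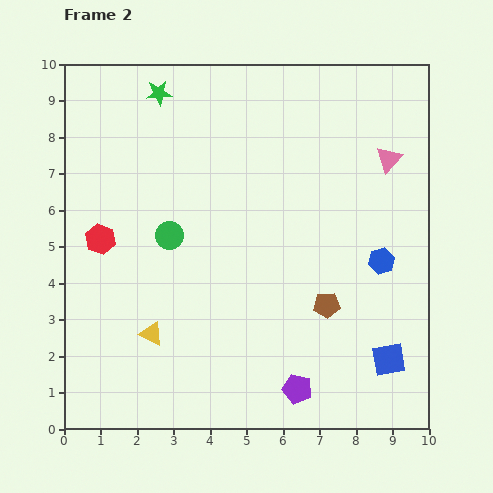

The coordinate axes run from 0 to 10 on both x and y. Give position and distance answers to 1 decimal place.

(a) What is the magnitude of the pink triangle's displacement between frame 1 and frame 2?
2.8

The pink triangle moved from (6.1, 7.4) to (8.9, 7.4), a distance of √(2.8² + 0.0²) ≈ 2.8.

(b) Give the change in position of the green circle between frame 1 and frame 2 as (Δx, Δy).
(-0.8, -0.6)

The green circle was at (3.7, 5.9) in frame 1 and (2.9, 5.3) in frame 2.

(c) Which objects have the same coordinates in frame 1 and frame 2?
the green star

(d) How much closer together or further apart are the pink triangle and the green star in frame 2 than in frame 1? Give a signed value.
+2.7

Distance in frame 1: 3.9. Distance in frame 2: 6.6.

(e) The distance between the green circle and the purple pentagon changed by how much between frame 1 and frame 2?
+1.1

Distance in frame 1: 4.4. Distance in frame 2: 5.5.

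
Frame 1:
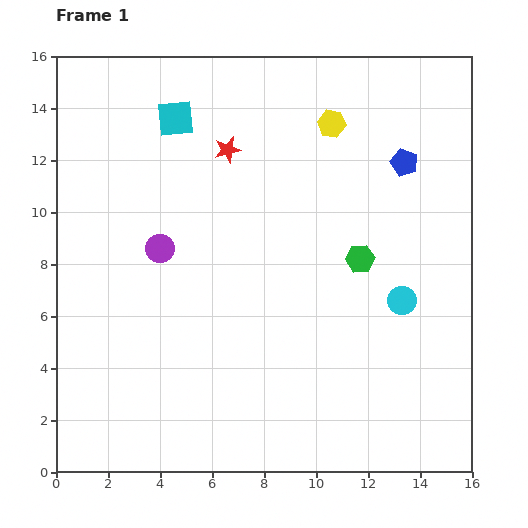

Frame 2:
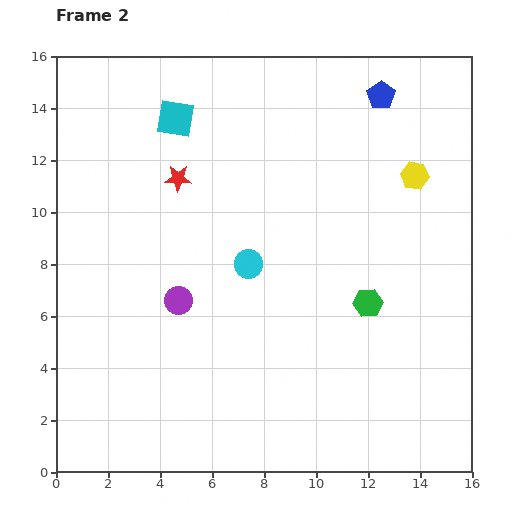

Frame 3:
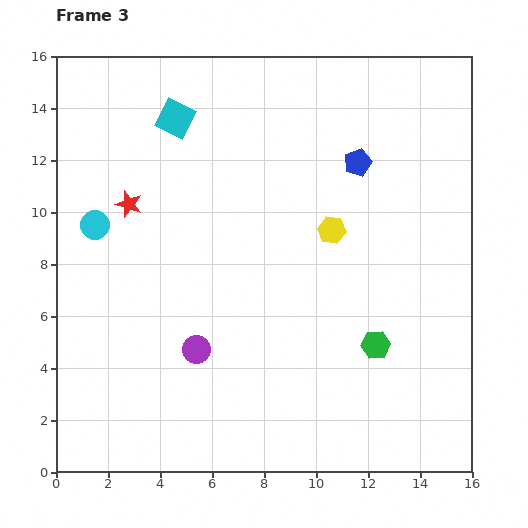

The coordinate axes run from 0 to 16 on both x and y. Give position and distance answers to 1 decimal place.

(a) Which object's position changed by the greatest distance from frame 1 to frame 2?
the cyan circle

(moved 6.1; next 3.8)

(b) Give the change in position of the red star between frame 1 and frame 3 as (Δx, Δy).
(-3.8, -2.1)

The red star was at (6.6, 12.4) in frame 1 and (2.8, 10.3) in frame 3.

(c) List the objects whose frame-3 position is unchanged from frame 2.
the cyan square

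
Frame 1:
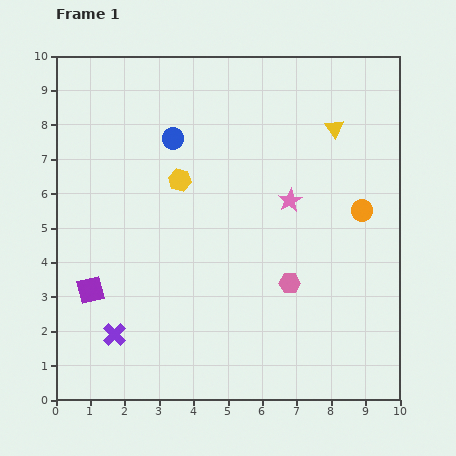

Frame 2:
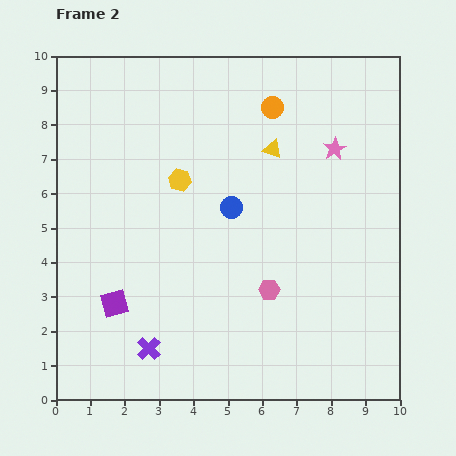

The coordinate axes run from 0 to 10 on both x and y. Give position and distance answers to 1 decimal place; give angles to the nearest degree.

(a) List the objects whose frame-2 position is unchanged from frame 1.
the yellow hexagon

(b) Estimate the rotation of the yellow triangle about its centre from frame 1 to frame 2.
36° counter-clockwise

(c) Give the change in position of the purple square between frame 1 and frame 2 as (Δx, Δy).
(0.7, -0.4)

The purple square was at (1.0, 3.2) in frame 1 and (1.7, 2.8) in frame 2.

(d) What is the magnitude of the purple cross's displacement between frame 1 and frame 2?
1.1

The purple cross moved from (1.7, 1.9) to (2.7, 1.5), a distance of √(1.0² + 0.4²) ≈ 1.1.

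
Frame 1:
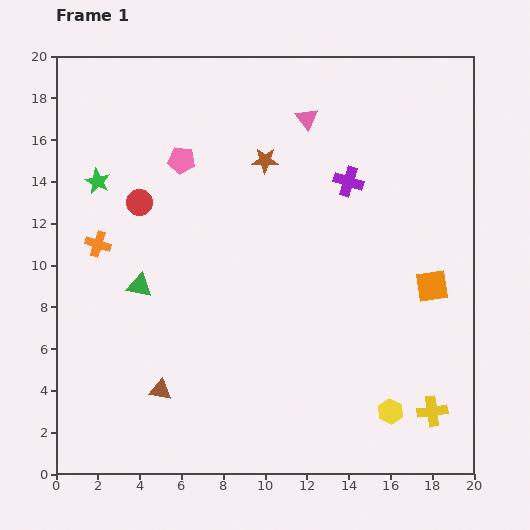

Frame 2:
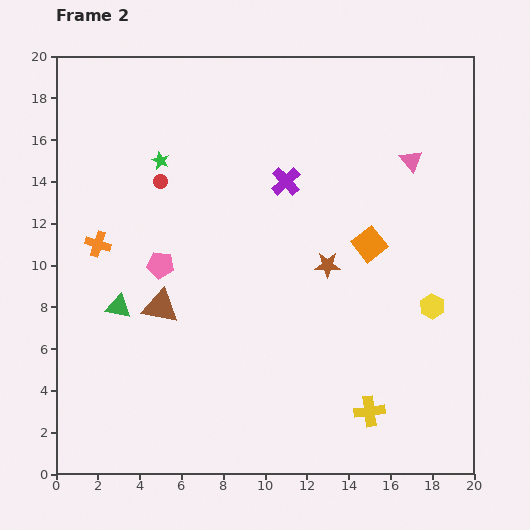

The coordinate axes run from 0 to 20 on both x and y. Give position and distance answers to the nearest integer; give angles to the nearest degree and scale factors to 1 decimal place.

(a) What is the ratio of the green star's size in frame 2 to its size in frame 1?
0.7×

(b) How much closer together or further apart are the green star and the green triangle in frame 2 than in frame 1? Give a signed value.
+2

Distance in frame 1: 5. Distance in frame 2: 7.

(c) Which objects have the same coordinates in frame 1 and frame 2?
the orange cross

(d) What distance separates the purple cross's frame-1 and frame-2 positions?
3

The purple cross moved from (14, 14) to (11, 14), a distance of √(3² + 0²) ≈ 3.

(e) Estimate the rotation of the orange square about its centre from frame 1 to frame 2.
30° counter-clockwise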